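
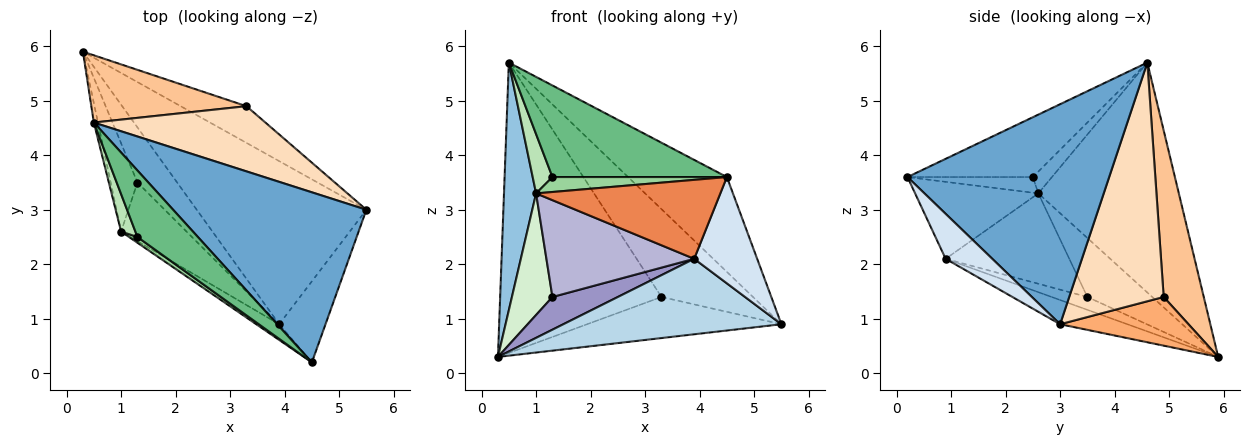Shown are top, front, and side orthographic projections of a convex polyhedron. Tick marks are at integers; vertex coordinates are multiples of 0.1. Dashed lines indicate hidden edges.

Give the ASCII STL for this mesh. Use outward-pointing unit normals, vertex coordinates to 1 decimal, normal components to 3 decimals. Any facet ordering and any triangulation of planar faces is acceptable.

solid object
 facet normal 0.705 0.345 0.619
  outer loop
   vertex 0.5 4.6 5.7
   vertex 4.5 0.2 3.6
   vertex 5.5 3.0 0.9
  endloop
 endfacet
 facet normal -0.975 -0.223 -0.018
  outer loop
   vertex 1.0 2.6 3.3
   vertex 0.5 4.6 5.7
   vertex 0.3 5.9 0.3
  endloop
 endfacet
 facet normal -0.128 -0.416 -0.900
  outer loop
   vertex 3.9 0.9 2.1
   vertex 0.3 5.9 0.3
   vertex 5.5 3.0 0.9
  endloop
 endfacet
 facet normal 0.507 -0.685 -0.523
  outer loop
   vertex 3.9 0.9 2.1
   vertex 5.5 3.0 0.9
   vertex 4.5 0.2 3.6
  endloop
 endfacet
 facet normal -0.548 -0.820 -0.163
  outer loop
   vertex 3.9 0.9 2.1
   vertex 4.5 0.2 3.6
   vertex 1.0 2.6 3.3
  endloop
 endfacet
 facet normal 0.442 0.669 -0.597
  outer loop
   vertex 3.3 4.9 1.4
   vertex 5.5 3.0 0.9
   vertex 0.3 5.9 0.3
  endloop
 endfacet
 facet normal 0.235 0.947 0.219
  outer loop
   vertex 3.3 4.9 1.4
   vertex 0.3 5.9 0.3
   vertex 0.5 4.6 5.7
  endloop
 endfacet
 facet normal 0.638 0.618 0.459
  outer loop
   vertex 3.3 4.9 1.4
   vertex 0.5 4.6 5.7
   vertex 5.5 3.0 0.9
  endloop
 endfacet
 facet normal -0.503 -0.699 0.508
  outer loop
   vertex 1.3 2.5 3.6
   vertex 4.5 0.2 3.6
   vertex 0.5 4.6 5.7
  endloop
 endfacet
 facet normal -0.557 -0.775 0.299
  outer loop
   vertex 1.3 2.5 3.6
   vertex 1.0 2.6 3.3
   vertex 4.5 0.2 3.6
  endloop
 endfacet
 facet normal -0.632 -0.655 0.414
  outer loop
   vertex 1.3 2.5 3.6
   vertex 0.5 4.6 5.7
   vertex 1.0 2.6 3.3
  endloop
 endfacet
 facet normal -0.792 -0.494 -0.359
  outer loop
   vertex 1.3 3.5 1.4
   vertex 1.0 2.6 3.3
   vertex 0.3 5.9 0.3
  endloop
 endfacet
 facet normal -0.269 -0.492 -0.828
  outer loop
   vertex 1.3 3.5 1.4
   vertex 0.3 5.9 0.3
   vertex 3.9 0.9 2.1
  endloop
 endfacet
 facet normal -0.582 -0.695 -0.421
  outer loop
   vertex 1.3 3.5 1.4
   vertex 3.9 0.9 2.1
   vertex 1.0 2.6 3.3
  endloop
 endfacet
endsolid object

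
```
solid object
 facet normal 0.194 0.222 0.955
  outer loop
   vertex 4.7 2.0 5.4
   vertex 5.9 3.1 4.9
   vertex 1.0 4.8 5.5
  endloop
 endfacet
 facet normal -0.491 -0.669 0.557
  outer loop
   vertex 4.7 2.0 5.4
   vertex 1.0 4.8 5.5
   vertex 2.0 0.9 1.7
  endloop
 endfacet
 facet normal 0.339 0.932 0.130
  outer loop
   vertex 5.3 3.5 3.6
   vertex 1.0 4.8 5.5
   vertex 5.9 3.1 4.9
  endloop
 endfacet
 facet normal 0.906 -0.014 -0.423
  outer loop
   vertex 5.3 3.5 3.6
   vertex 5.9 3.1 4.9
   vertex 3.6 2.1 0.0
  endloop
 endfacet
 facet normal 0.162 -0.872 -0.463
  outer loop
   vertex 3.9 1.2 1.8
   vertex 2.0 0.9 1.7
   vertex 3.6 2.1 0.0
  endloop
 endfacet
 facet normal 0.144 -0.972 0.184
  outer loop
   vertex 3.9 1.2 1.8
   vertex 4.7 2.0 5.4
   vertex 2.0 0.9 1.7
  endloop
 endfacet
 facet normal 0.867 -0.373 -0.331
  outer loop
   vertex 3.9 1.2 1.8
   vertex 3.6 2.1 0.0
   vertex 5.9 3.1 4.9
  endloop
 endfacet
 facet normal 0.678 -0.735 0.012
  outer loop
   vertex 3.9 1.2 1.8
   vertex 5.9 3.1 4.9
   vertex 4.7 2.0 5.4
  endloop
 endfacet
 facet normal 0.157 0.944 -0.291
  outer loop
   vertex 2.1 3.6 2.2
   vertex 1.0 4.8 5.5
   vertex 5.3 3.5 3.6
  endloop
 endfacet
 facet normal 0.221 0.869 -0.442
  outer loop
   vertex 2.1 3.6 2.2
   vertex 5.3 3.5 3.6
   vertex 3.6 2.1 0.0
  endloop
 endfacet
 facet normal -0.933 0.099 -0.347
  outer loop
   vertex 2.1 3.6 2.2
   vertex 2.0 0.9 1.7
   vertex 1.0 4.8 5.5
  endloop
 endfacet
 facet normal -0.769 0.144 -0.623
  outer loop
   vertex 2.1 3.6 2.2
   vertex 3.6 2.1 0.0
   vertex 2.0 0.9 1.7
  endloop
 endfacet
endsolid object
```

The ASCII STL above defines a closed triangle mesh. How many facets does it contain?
12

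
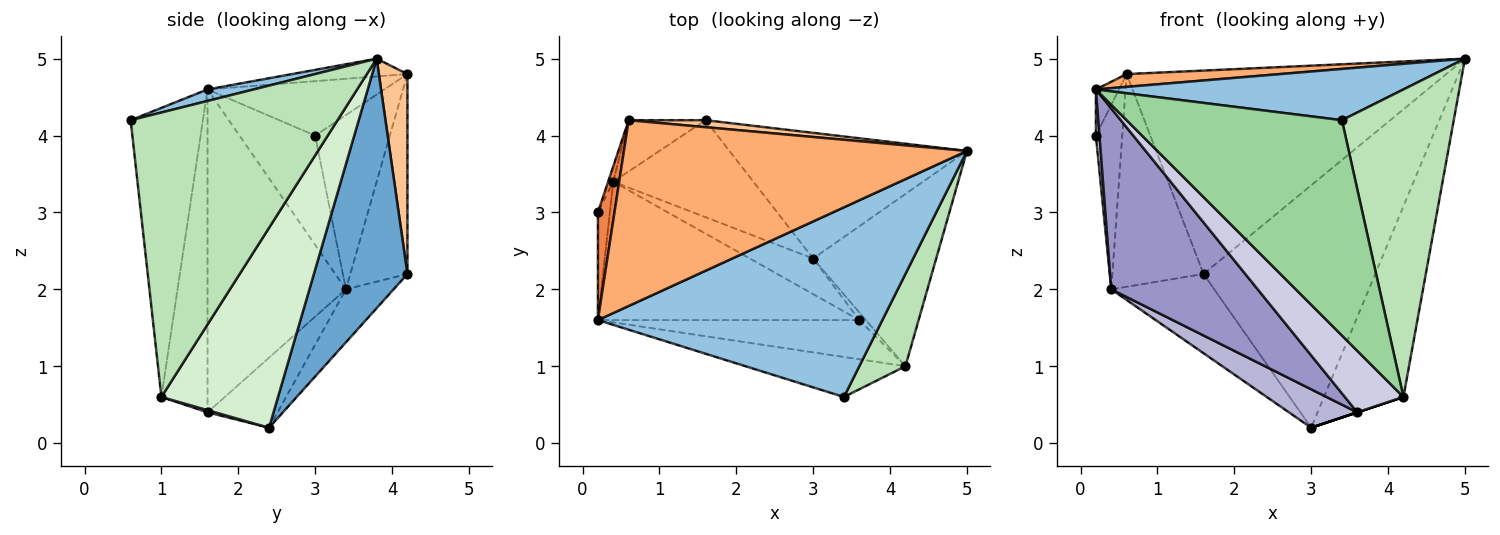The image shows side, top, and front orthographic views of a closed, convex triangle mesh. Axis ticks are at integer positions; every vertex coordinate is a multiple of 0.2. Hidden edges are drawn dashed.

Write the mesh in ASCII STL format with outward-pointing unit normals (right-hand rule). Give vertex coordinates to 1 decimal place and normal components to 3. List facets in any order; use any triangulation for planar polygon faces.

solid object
 facet normal 0.435 0.799 -0.414
  outer loop
   vertex 1.6 4.2 2.2
   vertex 5.0 3.8 5.0
   vertex 3.0 2.4 0.2
  endloop
 endfacet
 facet normal 0.039 -0.261 0.965
  outer loop
   vertex 0.2 1.6 4.6
   vertex 3.4 0.6 4.2
   vertex 5.0 3.8 5.0
  endloop
 endfacet
 facet normal -0.281 0.607 -0.743
  outer loop
   vertex 0.4 3.4 2.0
   vertex 1.6 4.2 2.2
   vertex 3.0 2.4 0.2
  endloop
 endfacet
 facet normal -0.993 -0.047 -0.109
  outer loop
   vertex 0.4 3.4 2.0
   vertex 0.2 1.6 4.6
   vertex 0.2 3.0 4.0
  endloop
 endfacet
 facet normal -0.949 0.124 0.289
  outer loop
   vertex 0.6 4.2 4.8
   vertex 0.2 3.0 4.0
   vertex 0.2 1.6 4.6
  endloop
 endfacet
 facet normal -0.052 -0.069 0.996
  outer loop
   vertex 0.6 4.2 4.8
   vertex 0.2 1.6 4.6
   vertex 5.0 3.8 5.0
  endloop
 endfacet
 facet normal 0.089 0.995 0.034
  outer loop
   vertex 0.6 4.2 4.8
   vertex 5.0 3.8 5.0
   vertex 1.6 4.2 2.2
  endloop
 endfacet
 facet normal -0.943 0.333 -0.028
  outer loop
   vertex 0.6 4.2 4.8
   vertex 0.4 3.4 2.0
   vertex 0.2 3.0 4.0
  endloop
 endfacet
 facet normal -0.520 0.830 -0.200
  outer loop
   vertex 0.6 4.2 4.8
   vertex 1.6 4.2 2.2
   vertex 0.4 3.4 2.0
  endloop
 endfacet
 facet normal -0.313 -0.934 -0.173
  outer loop
   vertex 4.2 1.0 0.6
   vertex 3.4 0.6 4.2
   vertex 0.2 1.6 4.6
  endloop
 endfacet
 facet normal 0.871 -0.471 0.141
  outer loop
   vertex 4.2 1.0 0.6
   vertex 5.0 3.8 5.0
   vertex 3.4 0.6 4.2
  endloop
 endfacet
 facet normal 0.737 0.502 -0.453
  outer loop
   vertex 4.2 1.0 0.6
   vertex 3.0 2.4 0.2
   vertex 5.0 3.8 5.0
  endloop
 endfacet
 facet normal -0.600 -0.635 -0.486
  outer loop
   vertex 3.6 1.6 0.4
   vertex 0.2 1.6 4.6
   vertex 0.4 3.4 2.0
  endloop
 endfacet
 facet normal -0.601 -0.587 -0.543
  outer loop
   vertex 3.6 1.6 0.4
   vertex 0.4 3.4 2.0
   vertex 3.0 2.4 0.2
  endloop
 endfacet
 facet normal -0.553 -0.702 -0.448
  outer loop
   vertex 3.6 1.6 0.4
   vertex 4.2 1.0 0.6
   vertex 0.2 1.6 4.6
  endloop
 endfacet
 facet normal 0.316 0.000 -0.949
  outer loop
   vertex 3.6 1.6 0.4
   vertex 3.0 2.4 0.2
   vertex 4.2 1.0 0.6
  endloop
 endfacet
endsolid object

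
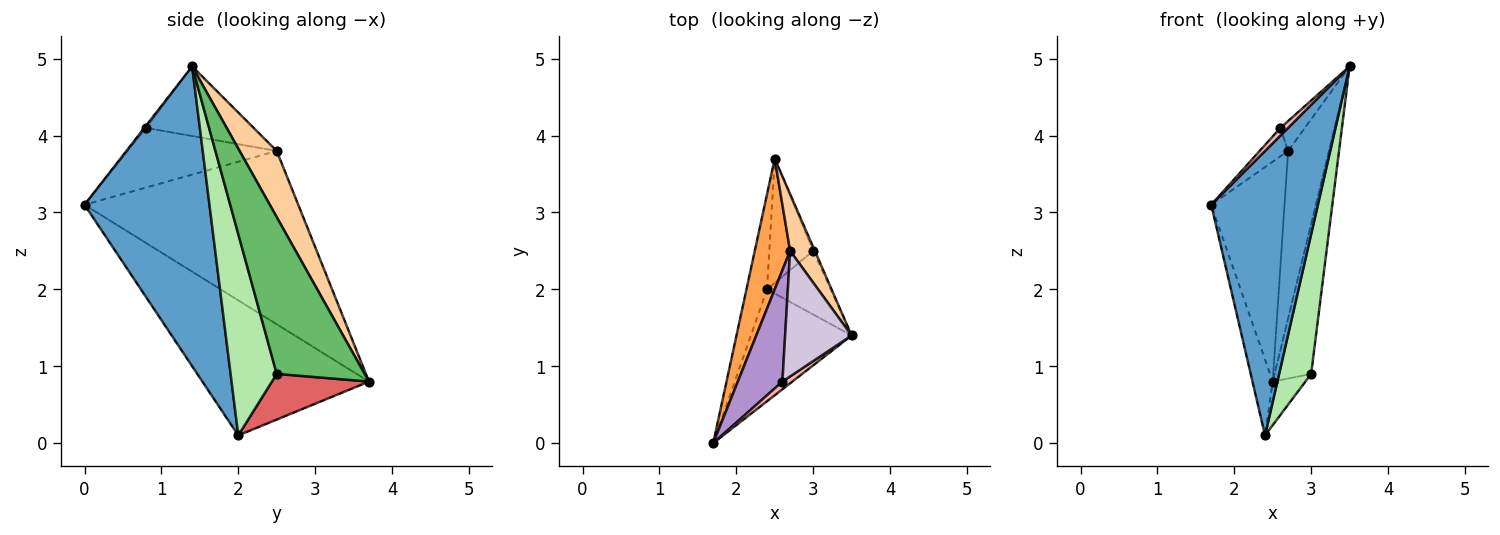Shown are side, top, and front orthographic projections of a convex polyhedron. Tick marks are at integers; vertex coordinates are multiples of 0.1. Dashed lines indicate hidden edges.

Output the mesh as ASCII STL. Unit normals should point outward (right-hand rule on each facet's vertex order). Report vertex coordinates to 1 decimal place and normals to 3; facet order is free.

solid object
 facet normal 0.737 -0.629 -0.248
  outer loop
   vertex 2.4 2.0 0.1
   vertex 3.5 1.4 4.9
   vertex 1.7 0.0 3.1
  endloop
 endfacet
 facet normal -0.982 0.119 -0.149
  outer loop
   vertex 2.4 2.0 0.1
   vertex 1.7 0.0 3.1
   vertex 2.5 3.7 0.8
  endloop
 endfacet
 facet normal -0.929 0.319 0.189
  outer loop
   vertex 2.7 2.5 3.8
   vertex 2.5 3.7 0.8
   vertex 1.7 0.0 3.1
  endloop
 endfacet
 facet normal 0.652 0.718 0.244
  outer loop
   vertex 2.7 2.5 3.8
   vertex 3.5 1.4 4.9
   vertex 2.5 3.7 0.8
  endloop
 endfacet
 facet normal 0.923 0.384 -0.010
  outer loop
   vertex 3.0 2.5 0.9
   vertex 2.5 3.7 0.8
   vertex 3.5 1.4 4.9
  endloop
 endfacet
 facet normal 0.795 -0.552 -0.251
  outer loop
   vertex 3.0 2.5 0.9
   vertex 3.5 1.4 4.9
   vertex 2.4 2.0 0.1
  endloop
 endfacet
 facet normal 0.701 0.236 -0.673
  outer loop
   vertex 3.0 2.5 0.9
   vertex 2.4 2.0 0.1
   vertex 2.5 3.7 0.8
  endloop
 endfacet
 facet normal -0.155 -0.699 0.699
  outer loop
   vertex 2.6 0.8 4.1
   vertex 1.7 0.0 3.1
   vertex 3.5 1.4 4.9
  endloop
 endfacet
 facet normal -0.792 0.151 0.592
  outer loop
   vertex 2.6 0.8 4.1
   vertex 2.7 2.5 3.8
   vertex 1.7 0.0 3.1
  endloop
 endfacet
 facet normal -0.714 0.162 0.681
  outer loop
   vertex 2.6 0.8 4.1
   vertex 3.5 1.4 4.9
   vertex 2.7 2.5 3.8
  endloop
 endfacet
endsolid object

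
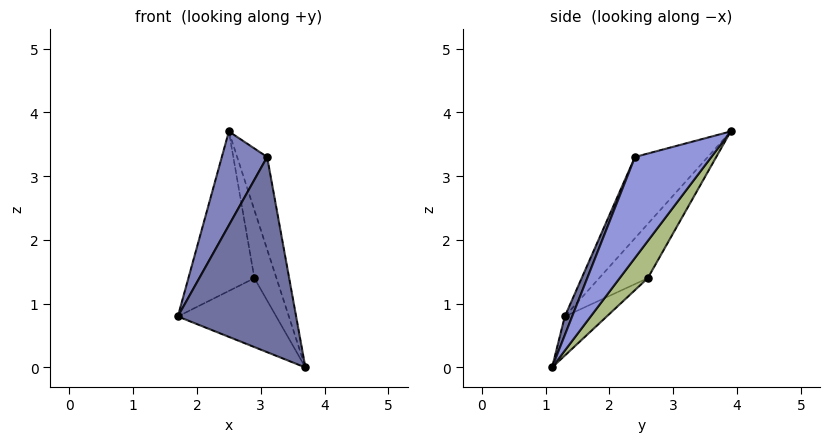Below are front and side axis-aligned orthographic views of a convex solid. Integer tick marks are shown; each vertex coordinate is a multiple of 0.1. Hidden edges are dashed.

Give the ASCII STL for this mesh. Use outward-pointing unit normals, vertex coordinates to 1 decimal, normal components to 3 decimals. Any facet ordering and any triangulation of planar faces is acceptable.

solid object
 facet normal 0.057 -0.925 0.375
  outer loop
   vertex 3.1 2.4 3.3
   vertex 1.7 1.3 0.8
   vertex 3.7 1.1 0.0
  endloop
 endfacet
 facet normal -0.693 -0.431 0.578
  outer loop
   vertex 3.1 2.4 3.3
   vertex 2.5 3.9 3.7
   vertex 1.7 1.3 0.8
  endloop
 endfacet
 facet normal 0.930 0.365 0.025
  outer loop
   vertex 3.1 2.4 3.3
   vertex 3.7 1.1 0.0
   vertex 2.5 3.9 3.7
  endloop
 endfacet
 facet normal -0.250 0.586 -0.771
  outer loop
   vertex 2.9 2.6 1.4
   vertex 3.7 1.1 0.0
   vertex 1.7 1.3 0.8
  endloop
 endfacet
 facet normal -0.518 0.703 -0.487
  outer loop
   vertex 2.9 2.6 1.4
   vertex 1.7 1.3 0.8
   vertex 2.5 3.9 3.7
  endloop
 endfacet
 facet normal 0.769 0.604 -0.208
  outer loop
   vertex 2.9 2.6 1.4
   vertex 2.5 3.9 3.7
   vertex 3.7 1.1 0.0
  endloop
 endfacet
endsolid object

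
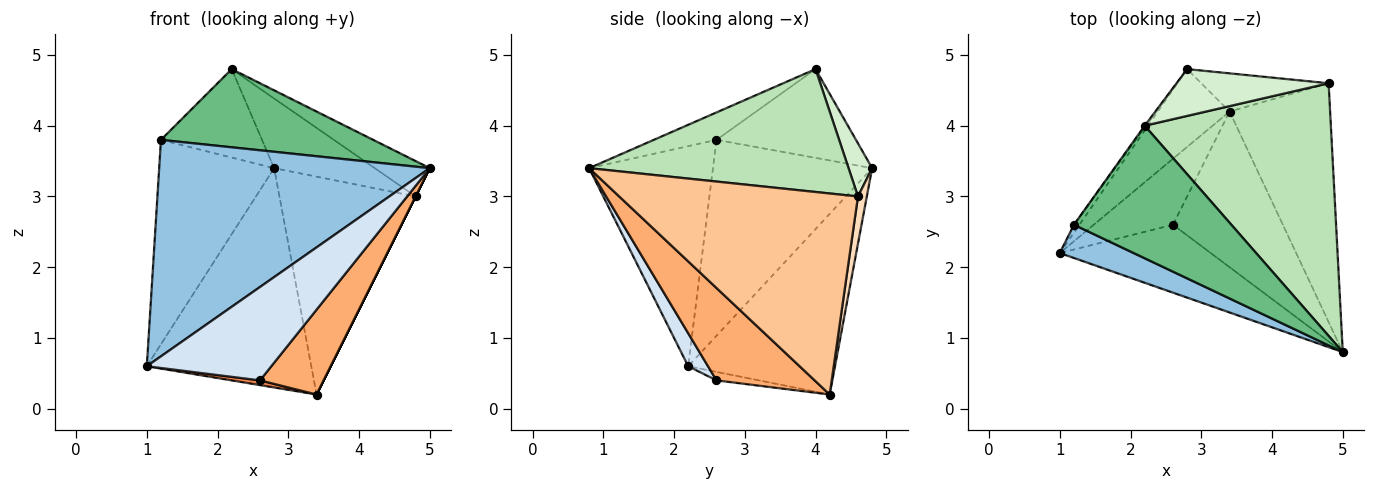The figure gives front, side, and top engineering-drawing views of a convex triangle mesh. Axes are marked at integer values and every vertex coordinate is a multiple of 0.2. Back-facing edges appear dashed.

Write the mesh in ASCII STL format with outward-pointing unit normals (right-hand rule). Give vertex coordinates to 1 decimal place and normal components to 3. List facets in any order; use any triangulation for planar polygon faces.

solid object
 facet normal -0.644 0.721 -0.256
  outer loop
   vertex 3.4 4.2 0.2
   vertex 1.0 2.2 0.6
   vertex 2.8 4.8 3.4
  endloop
 endfacet
 facet normal -0.412 -0.901 0.138
  outer loop
   vertex 1.2 2.6 3.8
   vertex 1.0 2.2 0.6
   vertex 5.0 0.8 3.4
  endloop
 endfacet
 facet normal -0.810 0.585 -0.023
  outer loop
   vertex 1.2 2.6 3.8
   vertex 2.8 4.8 3.4
   vertex 1.0 2.2 0.6
  endloop
 endfacet
 facet normal 0.128 -0.802 -0.583
  outer loop
   vertex 2.6 2.6 0.4
   vertex 5.0 0.8 3.4
   vertex 1.0 2.2 0.6
  endloop
 endfacet
 facet normal -0.106 -0.071 -0.992
  outer loop
   vertex 2.6 2.6 0.4
   vertex 1.0 2.2 0.6
   vertex 3.4 4.2 0.2
  endloop
 endfacet
 facet normal 0.594 -0.385 -0.706
  outer loop
   vertex 2.6 2.6 0.4
   vertex 3.4 4.2 0.2
   vertex 5.0 0.8 3.4
  endloop
 endfacet
 facet normal 0.894 0.000 -0.447
  outer loop
   vertex 4.8 4.6 3.0
   vertex 5.0 0.8 3.4
   vertex 3.4 4.2 0.2
  endloop
 endfacet
 facet normal 0.064 0.983 -0.172
  outer loop
   vertex 4.8 4.6 3.0
   vertex 3.4 4.2 0.2
   vertex 2.8 4.8 3.4
  endloop
 endfacet
 facet normal -0.148 -0.502 0.852
  outer loop
   vertex 2.2 4.0 4.8
   vertex 1.2 2.6 3.8
   vertex 5.0 0.8 3.4
  endloop
 endfacet
 facet normal -0.810 0.587 -0.012
  outer loop
   vertex 2.2 4.0 4.8
   vertex 2.8 4.8 3.4
   vertex 1.2 2.6 3.8
  endloop
 endfacet
 facet normal 0.547 0.116 0.829
  outer loop
   vertex 2.2 4.0 4.8
   vertex 5.0 0.8 3.4
   vertex 4.8 4.6 3.0
  endloop
 endfacet
 facet normal 0.191 0.815 0.547
  outer loop
   vertex 2.2 4.0 4.8
   vertex 4.8 4.6 3.0
   vertex 2.8 4.8 3.4
  endloop
 endfacet
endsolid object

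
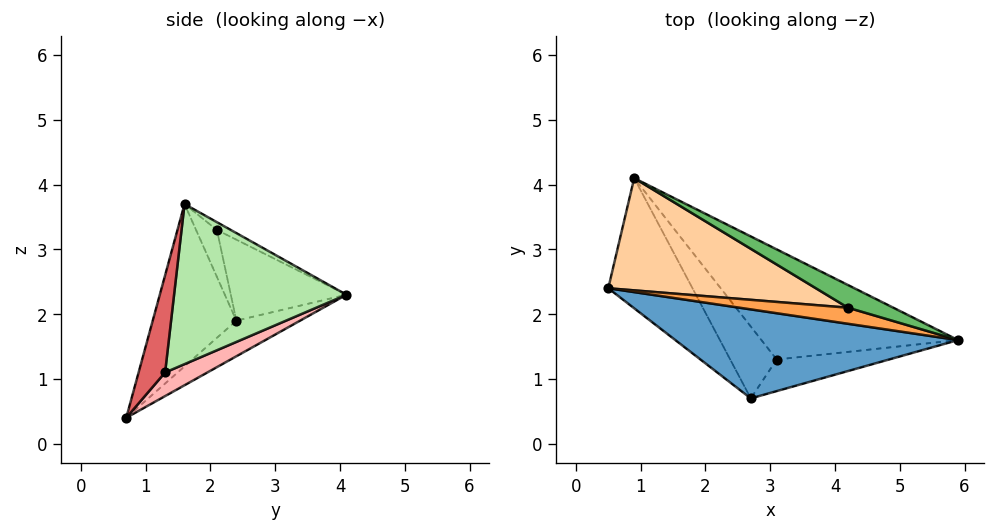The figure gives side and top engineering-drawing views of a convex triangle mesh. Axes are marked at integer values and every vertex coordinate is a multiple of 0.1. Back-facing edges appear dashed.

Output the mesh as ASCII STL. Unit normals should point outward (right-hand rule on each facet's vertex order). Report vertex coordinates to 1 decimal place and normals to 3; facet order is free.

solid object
 facet normal -0.288 -0.816 0.502
  outer loop
   vertex 2.7 0.7 0.4
   vertex 5.9 1.6 3.7
   vertex 0.5 2.4 1.9
  endloop
 endfacet
 facet normal -0.372 0.295 -0.880
  outer loop
   vertex 2.7 0.7 0.4
   vertex 0.5 2.4 1.9
   vertex 0.9 4.1 2.3
  endloop
 endfacet
 facet normal -0.338 -0.525 0.781
  outer loop
   vertex 4.2 2.1 3.3
   vertex 0.5 2.4 1.9
   vertex 5.9 1.6 3.7
  endloop
 endfacet
 facet normal -0.360 -0.133 0.923
  outer loop
   vertex 4.2 2.1 3.3
   vertex 0.9 4.1 2.3
   vertex 0.5 2.4 1.9
  endloop
 endfacet
 facet normal -0.165 0.209 0.964
  outer loop
   vertex 4.2 2.1 3.3
   vertex 5.9 1.6 3.7
   vertex 0.9 4.1 2.3
  endloop
 endfacet
 facet normal 0.486 0.638 -0.597
  outer loop
   vertex 3.1 1.3 1.1
   vertex 0.9 4.1 2.3
   vertex 5.9 1.6 3.7
  endloop
 endfacet
 facet normal 0.598 0.407 -0.691
  outer loop
   vertex 3.1 1.3 1.1
   vertex 5.9 1.6 3.7
   vertex 2.7 0.7 0.4
  endloop
 endfacet
 facet normal 0.365 0.594 -0.717
  outer loop
   vertex 3.1 1.3 1.1
   vertex 2.7 0.7 0.4
   vertex 0.9 4.1 2.3
  endloop
 endfacet
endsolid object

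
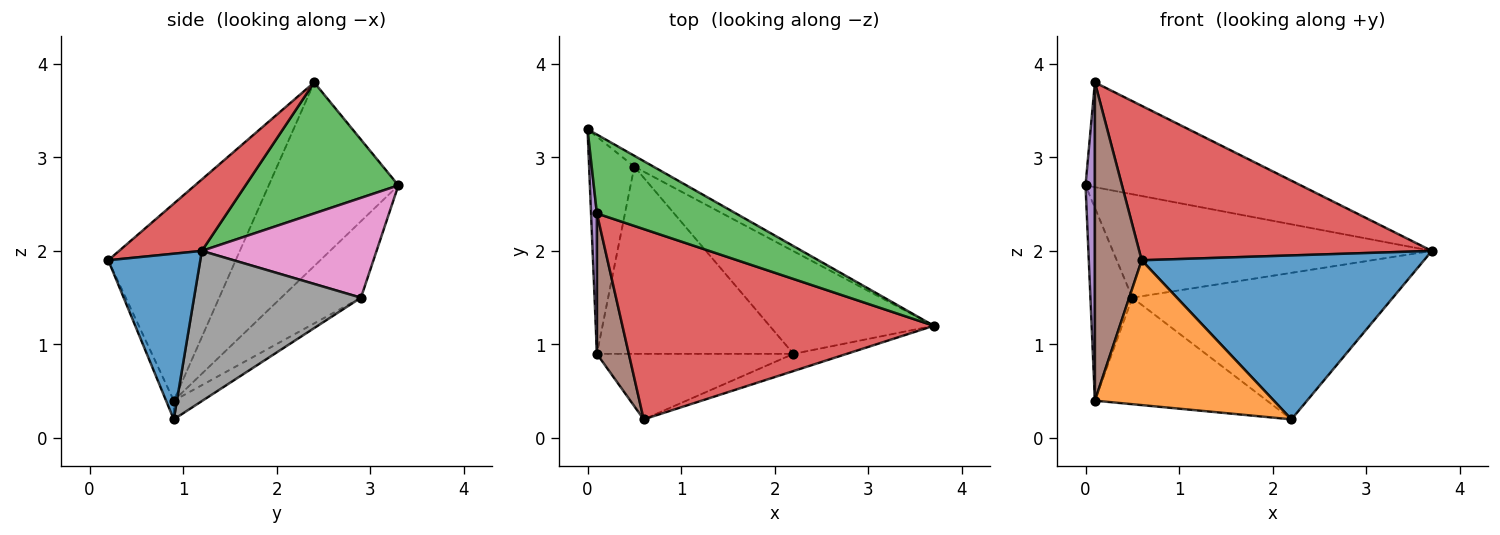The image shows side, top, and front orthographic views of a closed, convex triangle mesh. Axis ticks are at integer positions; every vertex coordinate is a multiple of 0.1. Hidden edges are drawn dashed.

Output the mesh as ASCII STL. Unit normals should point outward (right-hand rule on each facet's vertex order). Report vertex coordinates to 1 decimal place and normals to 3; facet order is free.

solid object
 facet normal 0.308 -0.946 -0.099
  outer loop
   vertex 2.2 0.9 0.2
   vertex 3.7 1.2 2.0
   vertex 0.6 0.2 1.9
  endloop
 endfacet
 facet normal -0.039 -0.910 -0.412
  outer loop
   vertex 0.1 0.9 0.4
   vertex 2.2 0.9 0.2
   vertex 0.6 0.2 1.9
  endloop
 endfacet
 facet normal 0.493 0.695 0.524
  outer loop
   vertex 0.1 2.4 3.8
   vertex 3.7 1.2 2.0
   vertex 0.0 3.3 2.7
  endloop
 endfacet
 facet normal 0.175 -0.620 0.764
  outer loop
   vertex 0.1 2.4 3.8
   vertex 0.6 0.2 1.9
   vertex 3.7 1.2 2.0
  endloop
 endfacet
 facet normal -0.997 -0.072 0.032
  outer loop
   vertex 0.1 2.4 3.8
   vertex 0.0 3.3 2.7
   vertex 0.1 0.9 0.4
  endloop
 endfacet
 facet normal -0.928 -0.341 0.150
  outer loop
   vertex 0.1 2.4 3.8
   vertex 0.1 0.9 0.4
   vertex 0.6 0.2 1.9
  endloop
 endfacet
 facet normal 0.478 0.873 -0.092
  outer loop
   vertex 0.5 2.9 1.5
   vertex 0.0 3.3 2.7
   vertex 3.7 1.2 2.0
  endloop
 endfacet
 facet normal 0.465 0.725 -0.508
  outer loop
   vertex 0.5 2.9 1.5
   vertex 3.7 1.2 2.0
   vertex 2.2 0.9 0.2
  endloop
 endfacet
 facet normal -0.784 0.412 -0.464
  outer loop
   vertex 0.5 2.9 1.5
   vertex 0.1 0.9 0.4
   vertex 0.0 3.3 2.7
  endloop
 endfacet
 facet normal -0.082 0.493 -0.866
  outer loop
   vertex 0.5 2.9 1.5
   vertex 2.2 0.9 0.2
   vertex 0.1 0.9 0.4
  endloop
 endfacet
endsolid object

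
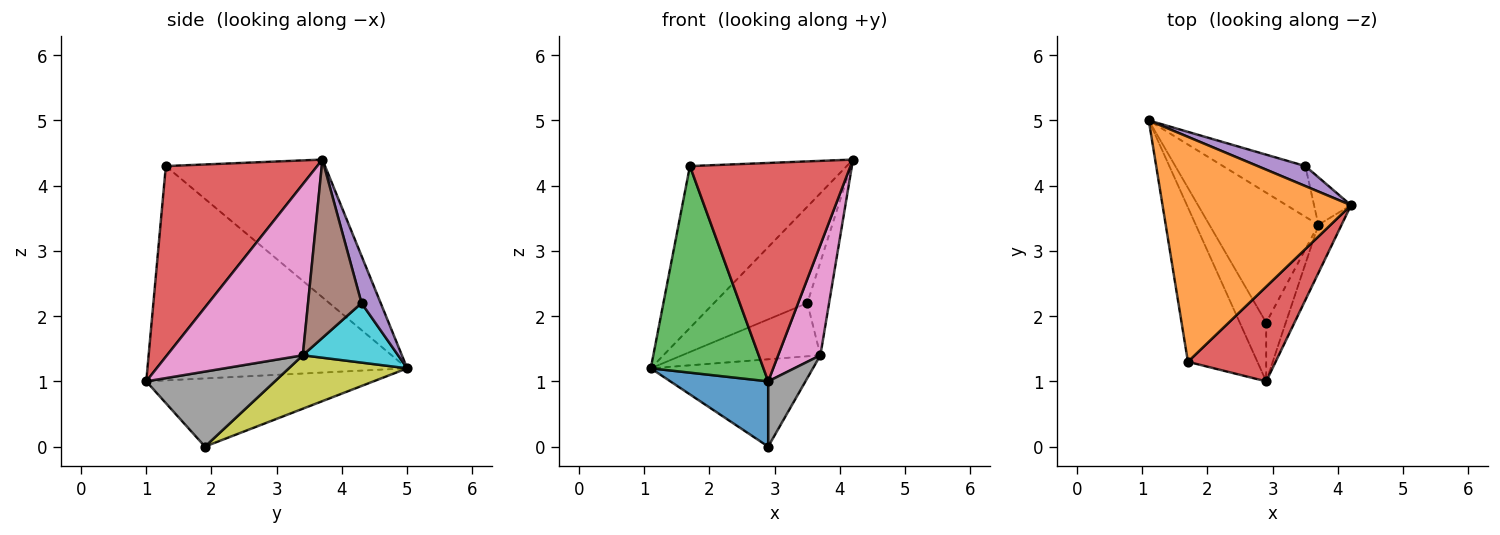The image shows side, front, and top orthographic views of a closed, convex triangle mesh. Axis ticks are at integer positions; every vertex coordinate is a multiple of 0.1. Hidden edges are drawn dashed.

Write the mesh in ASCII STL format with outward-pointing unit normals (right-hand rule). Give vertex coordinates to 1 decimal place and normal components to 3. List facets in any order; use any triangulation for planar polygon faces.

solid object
 facet normal -0.865 -0.373 -0.335
  outer loop
   vertex 2.9 1.9 0.0
   vertex 2.9 1.0 1.0
   vertex 1.1 5.0 1.2
  endloop
 endfacet
 facet normal -0.510 0.502 0.698
  outer loop
   vertex 1.7 1.3 4.3
   vertex 4.2 3.7 4.4
   vertex 1.1 5.0 1.2
  endloop
 endfacet
 facet normal -0.879 -0.381 -0.285
  outer loop
   vertex 1.7 1.3 4.3
   vertex 1.1 5.0 1.2
   vertex 2.9 1.0 1.0
  endloop
 endfacet
 facet normal 0.654 -0.694 0.301
  outer loop
   vertex 1.7 1.3 4.3
   vertex 2.9 1.0 1.0
   vertex 4.2 3.7 4.4
  endloop
 endfacet
 facet normal 0.197 0.960 0.199
  outer loop
   vertex 3.5 4.3 2.2
   vertex 1.1 5.0 1.2
   vertex 4.2 3.7 4.4
  endloop
 endfacet
 facet normal 0.910 0.370 -0.189
  outer loop
   vertex 3.7 3.4 1.4
   vertex 3.5 4.3 2.2
   vertex 4.2 3.7 4.4
  endloop
 endfacet
 facet normal 0.947 -0.294 -0.128
  outer loop
   vertex 3.7 3.4 1.4
   vertex 4.2 3.7 4.4
   vertex 2.9 1.0 1.0
  endloop
 endfacet
 facet normal 0.932 -0.270 -0.243
  outer loop
   vertex 3.7 3.4 1.4
   vertex 2.9 1.0 1.0
   vertex 2.9 1.9 0.0
  endloop
 endfacet
 facet normal 0.377 0.517 -0.769
  outer loop
   vertex 3.7 3.4 1.4
   vertex 2.9 1.9 0.0
   vertex 1.1 5.0 1.2
  endloop
 endfacet
 facet normal 0.446 0.648 -0.617
  outer loop
   vertex 3.7 3.4 1.4
   vertex 1.1 5.0 1.2
   vertex 3.5 4.3 2.2
  endloop
 endfacet
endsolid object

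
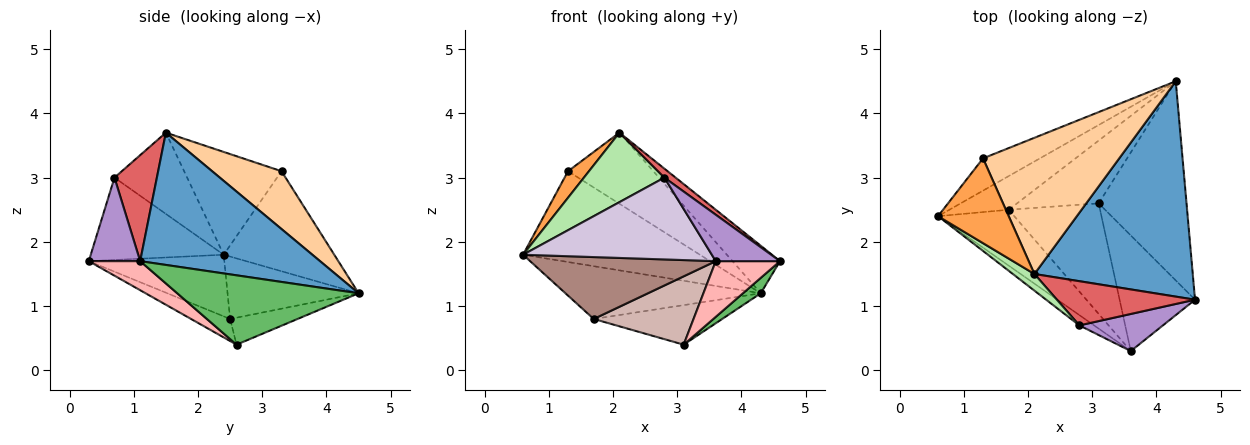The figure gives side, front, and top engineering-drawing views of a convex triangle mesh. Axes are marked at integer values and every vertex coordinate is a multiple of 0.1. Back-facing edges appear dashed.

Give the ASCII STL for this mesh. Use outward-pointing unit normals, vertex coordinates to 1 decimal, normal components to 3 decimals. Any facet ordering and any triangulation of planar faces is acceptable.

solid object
 facet normal 0.632 0.167 0.757
  outer loop
   vertex 2.1 1.5 3.7
   vertex 4.6 1.1 1.7
   vertex 4.3 4.5 1.2
  endloop
 endfacet
 facet normal -0.508 0.812 -0.289
  outer loop
   vertex 1.3 3.3 3.1
   vertex 4.3 4.5 1.2
   vertex 0.6 2.4 1.8
  endloop
 endfacet
 facet normal -0.811 -0.175 0.558
  outer loop
   vertex 1.3 3.3 3.1
   vertex 0.6 2.4 1.8
   vertex 2.1 1.5 3.7
  endloop
 endfacet
 facet normal 0.352 0.433 0.830
  outer loop
   vertex 1.3 3.3 3.1
   vertex 2.1 1.5 3.7
   vertex 4.3 4.5 1.2
  endloop
 endfacet
 facet normal 0.618 -0.061 -0.784
  outer loop
   vertex 3.1 2.6 0.4
   vertex 4.3 4.5 1.2
   vertex 4.6 1.1 1.7
  endloop
 endfacet
 facet normal -0.660 -0.731 0.175
  outer loop
   vertex 2.8 0.7 3.0
   vertex 2.1 1.5 3.7
   vertex 0.6 2.4 1.8
  endloop
 endfacet
 facet normal 0.601 -0.159 0.783
  outer loop
   vertex 2.8 0.7 3.0
   vertex 4.6 1.1 1.7
   vertex 2.1 1.5 3.7
  endloop
 endfacet
 facet normal 0.328 -0.410 -0.851
  outer loop
   vertex 3.6 0.3 1.7
   vertex 3.1 2.6 0.4
   vertex 4.6 1.1 1.7
  endloop
 endfacet
 facet normal 0.530 -0.662 0.530
  outer loop
   vertex 3.6 0.3 1.7
   vertex 4.6 1.1 1.7
   vertex 2.8 0.7 3.0
  endloop
 endfacet
 facet normal -0.573 -0.813 -0.102
  outer loop
   vertex 3.6 0.3 1.7
   vertex 2.8 0.7 3.0
   vertex 0.6 2.4 1.8
  endloop
 endfacet
 facet normal -0.476 -0.653 -0.589
  outer loop
   vertex 1.7 2.5 0.8
   vertex 3.6 0.3 1.7
   vertex 0.6 2.4 1.8
  endloop
 endfacet
 facet normal -0.201 -0.515 -0.833
  outer loop
   vertex 1.7 2.5 0.8
   vertex 3.1 2.6 0.4
   vertex 3.6 0.3 1.7
  endloop
 endfacet
 facet normal -0.492 0.734 -0.468
  outer loop
   vertex 1.7 2.5 0.8
   vertex 0.6 2.4 1.8
   vertex 4.3 4.5 1.2
  endloop
 endfacet
 facet normal -0.269 0.513 -0.815
  outer loop
   vertex 1.7 2.5 0.8
   vertex 4.3 4.5 1.2
   vertex 3.1 2.6 0.4
  endloop
 endfacet
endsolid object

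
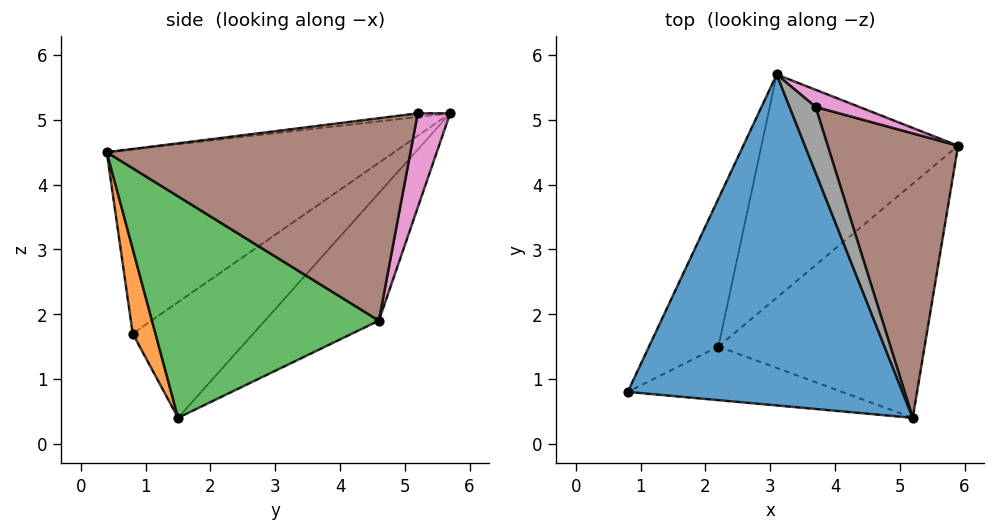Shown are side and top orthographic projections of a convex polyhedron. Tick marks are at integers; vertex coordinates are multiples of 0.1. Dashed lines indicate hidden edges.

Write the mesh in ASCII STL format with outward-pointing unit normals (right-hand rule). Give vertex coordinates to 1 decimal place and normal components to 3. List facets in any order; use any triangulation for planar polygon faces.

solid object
 facet normal -0.531 -0.300 0.792
  outer loop
   vertex 3.1 5.7 5.1
   vertex 0.8 0.8 1.7
   vertex 5.2 0.4 4.5
  endloop
 endfacet
 facet normal 0.138 -0.927 -0.350
  outer loop
   vertex 2.2 1.5 0.4
   vertex 5.2 0.4 4.5
   vertex 0.8 0.8 1.7
  endloop
 endfacet
 facet normal 0.643 -0.478 -0.599
  outer loop
   vertex 2.2 1.5 0.4
   vertex 5.9 4.6 1.9
   vertex 5.2 0.4 4.5
  endloop
 endfacet
 facet normal -0.683 0.605 -0.410
  outer loop
   vertex 2.2 1.5 0.4
   vertex 0.8 0.8 1.7
   vertex 3.1 5.7 5.1
  endloop
 endfacet
 facet normal -0.374 0.726 -0.577
  outer loop
   vertex 2.2 1.5 0.4
   vertex 3.1 5.7 5.1
   vertex 5.9 4.6 1.9
  endloop
 endfacet
 facet normal 0.825 0.191 0.531
  outer loop
   vertex 3.7 5.2 5.1
   vertex 5.2 0.4 4.5
   vertex 5.9 4.6 1.9
  endloop
 endfacet
 facet normal 0.614 0.737 0.284
  outer loop
   vertex 3.7 5.2 5.1
   vertex 5.9 4.6 1.9
   vertex 3.1 5.7 5.1
  endloop
 endfacet
 facet normal -0.138 -0.165 0.977
  outer loop
   vertex 3.7 5.2 5.1
   vertex 3.1 5.7 5.1
   vertex 5.2 0.4 4.5
  endloop
 endfacet
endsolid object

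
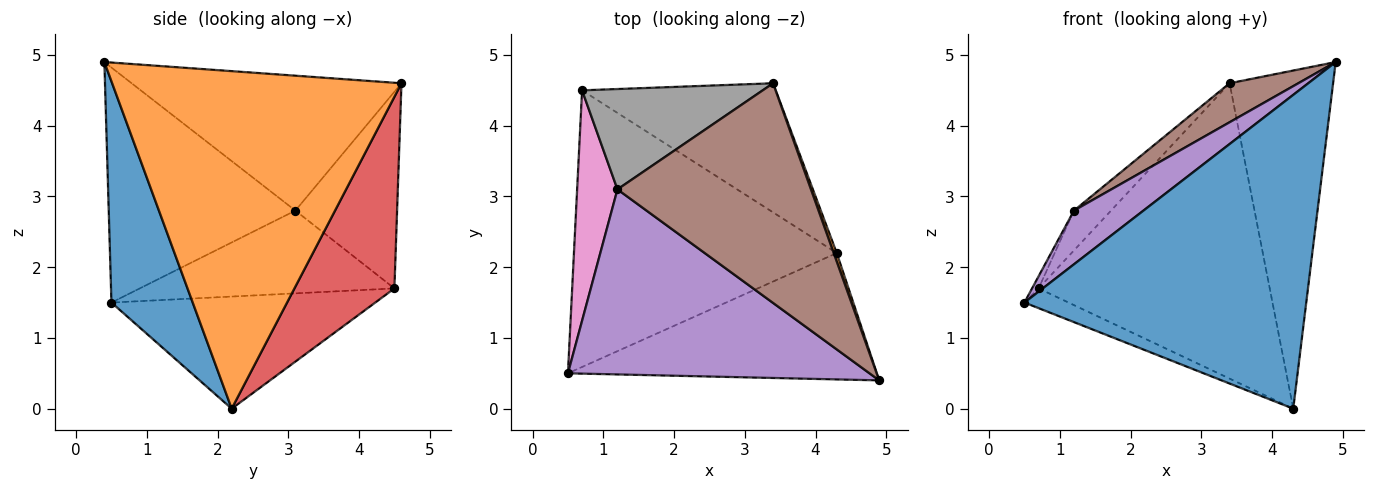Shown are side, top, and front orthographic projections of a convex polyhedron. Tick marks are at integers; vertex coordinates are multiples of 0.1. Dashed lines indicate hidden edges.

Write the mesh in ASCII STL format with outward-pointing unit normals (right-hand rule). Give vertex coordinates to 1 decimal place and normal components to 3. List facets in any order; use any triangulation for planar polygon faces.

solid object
 facet normal 0.258 -0.896 -0.361
  outer loop
   vertex 4.3 2.2 0.0
   vertex 4.9 0.4 4.9
   vertex 0.5 0.5 1.5
  endloop
 endfacet
 facet normal 0.942 0.337 0.008
  outer loop
   vertex 4.3 2.2 0.0
   vertex 3.4 4.6 4.6
   vertex 4.9 0.4 4.9
  endloop
 endfacet
 facet normal -0.392 0.065 -0.918
  outer loop
   vertex 0.7 4.5 1.7
   vertex 4.3 2.2 0.0
   vertex 0.5 0.5 1.5
  endloop
 endfacet
 facet normal 0.368 0.852 -0.372
  outer loop
   vertex 0.7 4.5 1.7
   vertex 3.4 4.6 4.6
   vertex 4.3 2.2 0.0
  endloop
 endfacet
 facet normal -0.599 -0.223 0.769
  outer loop
   vertex 1.2 3.1 2.8
   vertex 0.5 0.5 1.5
   vertex 4.9 0.4 4.9
  endloop
 endfacet
 facet normal -0.566 -0.144 0.812
  outer loop
   vertex 1.2 3.1 2.8
   vertex 4.9 0.4 4.9
   vertex 3.4 4.6 4.6
  endloop
 endfacet
 facet normal -0.899 0.023 0.438
  outer loop
   vertex 1.2 3.1 2.8
   vertex 0.7 4.5 1.7
   vertex 0.5 0.5 1.5
  endloop
 endfacet
 facet normal -0.711 0.259 0.653
  outer loop
   vertex 1.2 3.1 2.8
   vertex 3.4 4.6 4.6
   vertex 0.7 4.5 1.7
  endloop
 endfacet
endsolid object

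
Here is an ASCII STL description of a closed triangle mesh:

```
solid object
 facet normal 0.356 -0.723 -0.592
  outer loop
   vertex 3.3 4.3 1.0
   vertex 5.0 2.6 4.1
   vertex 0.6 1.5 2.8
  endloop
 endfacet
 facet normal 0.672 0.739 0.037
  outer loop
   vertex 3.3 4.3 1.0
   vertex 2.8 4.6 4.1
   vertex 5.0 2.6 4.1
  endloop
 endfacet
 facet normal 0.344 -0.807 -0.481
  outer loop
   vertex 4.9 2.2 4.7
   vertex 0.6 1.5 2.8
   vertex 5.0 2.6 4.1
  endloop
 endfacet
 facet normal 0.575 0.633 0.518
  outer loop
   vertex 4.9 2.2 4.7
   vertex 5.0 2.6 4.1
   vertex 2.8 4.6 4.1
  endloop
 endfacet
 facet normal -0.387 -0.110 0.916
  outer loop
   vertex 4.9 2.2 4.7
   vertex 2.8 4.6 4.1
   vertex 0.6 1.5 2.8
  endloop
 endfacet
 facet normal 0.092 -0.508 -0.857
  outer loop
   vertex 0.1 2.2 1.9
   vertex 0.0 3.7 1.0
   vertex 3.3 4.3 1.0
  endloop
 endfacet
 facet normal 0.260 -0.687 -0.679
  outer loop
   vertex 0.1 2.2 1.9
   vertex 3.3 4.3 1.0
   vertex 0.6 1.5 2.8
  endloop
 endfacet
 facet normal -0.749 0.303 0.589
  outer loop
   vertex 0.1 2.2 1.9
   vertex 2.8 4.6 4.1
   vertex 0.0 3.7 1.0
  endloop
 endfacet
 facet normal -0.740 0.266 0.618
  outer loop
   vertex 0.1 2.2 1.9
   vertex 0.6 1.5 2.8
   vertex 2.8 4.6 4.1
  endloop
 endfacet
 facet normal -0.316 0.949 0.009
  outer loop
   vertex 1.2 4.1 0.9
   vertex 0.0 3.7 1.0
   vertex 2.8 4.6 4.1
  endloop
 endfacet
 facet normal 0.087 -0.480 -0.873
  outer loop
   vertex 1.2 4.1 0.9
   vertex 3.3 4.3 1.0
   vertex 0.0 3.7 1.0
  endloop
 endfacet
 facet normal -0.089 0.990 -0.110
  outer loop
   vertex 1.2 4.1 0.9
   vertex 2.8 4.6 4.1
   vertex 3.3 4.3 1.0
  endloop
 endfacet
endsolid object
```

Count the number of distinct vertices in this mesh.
8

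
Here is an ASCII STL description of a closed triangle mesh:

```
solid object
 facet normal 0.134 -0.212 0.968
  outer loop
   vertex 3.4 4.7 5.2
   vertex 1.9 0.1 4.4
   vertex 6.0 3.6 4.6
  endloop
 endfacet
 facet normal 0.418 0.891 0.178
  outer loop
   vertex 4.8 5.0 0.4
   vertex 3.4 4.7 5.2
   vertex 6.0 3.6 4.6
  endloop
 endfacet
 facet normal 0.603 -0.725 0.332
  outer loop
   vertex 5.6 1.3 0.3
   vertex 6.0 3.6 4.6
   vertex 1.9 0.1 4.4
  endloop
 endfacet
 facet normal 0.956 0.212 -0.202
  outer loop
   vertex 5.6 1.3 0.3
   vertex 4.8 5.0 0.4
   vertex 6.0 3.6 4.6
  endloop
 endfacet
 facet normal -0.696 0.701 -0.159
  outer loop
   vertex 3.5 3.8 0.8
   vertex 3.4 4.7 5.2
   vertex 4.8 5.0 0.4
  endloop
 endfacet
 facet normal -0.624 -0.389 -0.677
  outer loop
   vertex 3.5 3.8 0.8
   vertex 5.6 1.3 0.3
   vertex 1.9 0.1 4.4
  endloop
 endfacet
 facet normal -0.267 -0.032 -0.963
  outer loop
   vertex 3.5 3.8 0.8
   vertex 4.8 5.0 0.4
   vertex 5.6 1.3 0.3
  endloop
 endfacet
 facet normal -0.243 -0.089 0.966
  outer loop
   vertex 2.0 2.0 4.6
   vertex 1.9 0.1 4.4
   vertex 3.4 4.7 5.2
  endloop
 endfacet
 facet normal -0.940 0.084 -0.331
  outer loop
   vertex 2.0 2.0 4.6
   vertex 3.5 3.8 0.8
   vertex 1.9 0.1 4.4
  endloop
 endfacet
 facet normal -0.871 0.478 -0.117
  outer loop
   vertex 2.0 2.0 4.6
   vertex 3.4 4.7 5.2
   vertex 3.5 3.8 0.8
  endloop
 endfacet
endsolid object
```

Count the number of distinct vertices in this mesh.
7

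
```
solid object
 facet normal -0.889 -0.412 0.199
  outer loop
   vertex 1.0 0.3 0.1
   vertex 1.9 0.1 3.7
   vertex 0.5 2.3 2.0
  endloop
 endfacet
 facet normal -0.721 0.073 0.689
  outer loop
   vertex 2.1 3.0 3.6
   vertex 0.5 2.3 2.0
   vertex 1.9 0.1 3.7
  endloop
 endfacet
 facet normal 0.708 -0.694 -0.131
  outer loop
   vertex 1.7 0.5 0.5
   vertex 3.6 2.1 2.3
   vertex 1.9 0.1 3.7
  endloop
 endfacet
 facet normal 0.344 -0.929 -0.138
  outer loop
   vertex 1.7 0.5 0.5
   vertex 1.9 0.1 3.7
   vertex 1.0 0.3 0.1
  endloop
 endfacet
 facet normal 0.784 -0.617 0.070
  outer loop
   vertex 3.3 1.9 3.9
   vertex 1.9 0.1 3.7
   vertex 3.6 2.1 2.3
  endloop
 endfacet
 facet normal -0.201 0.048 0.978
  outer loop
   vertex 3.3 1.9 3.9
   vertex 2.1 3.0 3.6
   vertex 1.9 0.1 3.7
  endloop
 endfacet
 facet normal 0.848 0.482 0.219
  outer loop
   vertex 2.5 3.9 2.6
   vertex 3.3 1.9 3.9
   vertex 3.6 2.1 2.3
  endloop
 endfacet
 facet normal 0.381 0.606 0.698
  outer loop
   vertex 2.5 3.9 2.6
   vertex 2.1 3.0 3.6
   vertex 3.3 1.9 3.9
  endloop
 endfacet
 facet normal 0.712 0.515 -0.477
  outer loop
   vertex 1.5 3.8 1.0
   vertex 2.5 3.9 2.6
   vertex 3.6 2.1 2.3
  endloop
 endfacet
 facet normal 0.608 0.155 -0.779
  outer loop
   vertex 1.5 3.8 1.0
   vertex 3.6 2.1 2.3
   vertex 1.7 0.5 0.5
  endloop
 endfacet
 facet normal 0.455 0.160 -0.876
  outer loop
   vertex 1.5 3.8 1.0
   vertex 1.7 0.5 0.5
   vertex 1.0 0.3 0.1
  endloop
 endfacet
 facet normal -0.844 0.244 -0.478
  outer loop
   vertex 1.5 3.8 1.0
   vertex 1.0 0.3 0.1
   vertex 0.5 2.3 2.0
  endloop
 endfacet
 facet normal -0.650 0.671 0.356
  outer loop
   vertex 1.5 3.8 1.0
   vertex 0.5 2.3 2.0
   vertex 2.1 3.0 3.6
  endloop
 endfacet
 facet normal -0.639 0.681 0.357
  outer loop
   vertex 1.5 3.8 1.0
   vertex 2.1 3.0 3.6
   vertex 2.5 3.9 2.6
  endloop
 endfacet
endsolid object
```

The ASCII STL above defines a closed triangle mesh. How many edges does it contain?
21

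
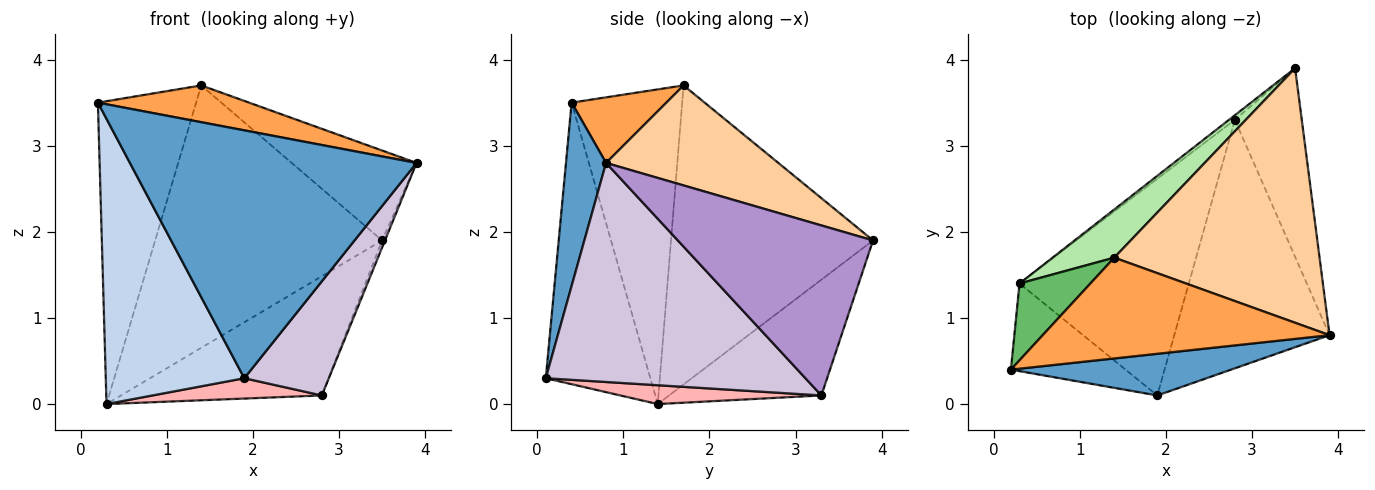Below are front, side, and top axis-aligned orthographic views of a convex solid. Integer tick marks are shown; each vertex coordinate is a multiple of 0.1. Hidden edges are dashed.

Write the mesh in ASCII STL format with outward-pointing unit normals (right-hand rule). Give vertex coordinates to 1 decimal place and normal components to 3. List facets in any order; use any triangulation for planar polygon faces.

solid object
 facet normal 0.137 -0.977 0.164
  outer loop
   vertex 1.9 0.1 0.3
   vertex 3.9 0.8 2.8
   vertex 0.2 0.4 3.5
  endloop
 endfacet
 facet normal -0.585 -0.775 -0.238
  outer loop
   vertex 1.9 0.1 0.3
   vertex 0.2 0.4 3.5
   vertex 0.3 1.4 0.0
  endloop
 endfacet
 facet normal 0.210 -0.335 0.918
  outer loop
   vertex 1.4 1.7 3.7
   vertex 0.2 0.4 3.5
   vertex 3.9 0.8 2.8
  endloop
 endfacet
 facet normal 0.417 0.303 0.857
  outer loop
   vertex 1.4 1.7 3.7
   vertex 3.9 0.8 2.8
   vertex 3.5 3.9 1.9
  endloop
 endfacet
 facet normal -0.737 0.655 0.166
  outer loop
   vertex 1.4 1.7 3.7
   vertex 0.3 1.4 0.0
   vertex 0.2 0.4 3.5
  endloop
 endfacet
 facet normal -0.659 0.740 0.136
  outer loop
   vertex 1.4 1.7 3.7
   vertex 3.5 3.9 1.9
   vertex 0.3 1.4 0.0
  endloop
 endfacet
 facet normal -0.604 0.796 -0.031
  outer loop
   vertex 2.8 3.3 0.1
   vertex 0.3 1.4 0.0
   vertex 3.5 3.9 1.9
  endloop
 endfacet
 facet normal 0.110 -0.093 -0.990
  outer loop
   vertex 2.8 3.3 0.1
   vertex 1.9 0.1 0.3
   vertex 0.3 1.4 0.0
  endloop
 endfacet
 facet normal 0.930 0.014 -0.366
  outer loop
   vertex 2.8 3.3 0.1
   vertex 3.5 3.9 1.9
   vertex 3.9 0.8 2.8
  endloop
 endfacet
 facet normal 0.788 -0.257 -0.559
  outer loop
   vertex 2.8 3.3 0.1
   vertex 3.9 0.8 2.8
   vertex 1.9 0.1 0.3
  endloop
 endfacet
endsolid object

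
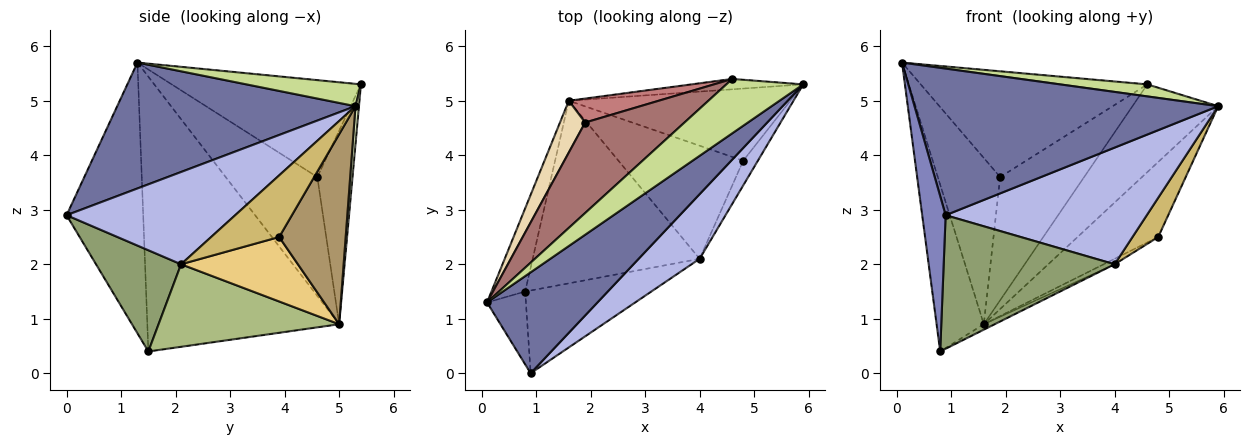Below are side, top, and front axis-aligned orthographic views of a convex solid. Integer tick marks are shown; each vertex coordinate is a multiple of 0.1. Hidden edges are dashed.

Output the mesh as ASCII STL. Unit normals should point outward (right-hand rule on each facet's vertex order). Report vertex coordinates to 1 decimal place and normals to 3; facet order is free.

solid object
 facet normal 0.543 -0.692 0.476
  outer loop
   vertex 0.9 0.0 2.9
   vertex 5.9 5.3 4.9
   vertex 0.1 1.3 5.7
  endloop
 endfacet
 facet normal -0.947 -0.290 -0.136
  outer loop
   vertex 0.8 1.5 0.4
   vertex 0.9 0.0 2.9
   vertex 0.1 1.3 5.7
  endloop
 endfacet
 facet normal -0.964 0.237 -0.118
  outer loop
   vertex 1.6 5.0 0.9
   vertex 0.8 1.5 0.4
   vertex 0.1 1.3 5.7
  endloop
 endfacet
 facet normal 0.591 -0.705 0.391
  outer loop
   vertex 4.0 2.1 2.0
   vertex 5.9 5.3 4.9
   vertex 0.9 0.0 2.9
  endloop
 endfacet
 facet normal 0.389 -0.783 -0.485
  outer loop
   vertex 4.0 2.1 2.0
   vertex 0.9 0.0 2.9
   vertex 0.8 1.5 0.4
  endloop
 endfacet
 facet normal 0.443 0.027 -0.896
  outer loop
   vertex 4.0 2.1 2.0
   vertex 0.8 1.5 0.4
   vertex 1.6 5.0 0.9
  endloop
 endfacet
 facet normal 0.273 -0.208 0.939
  outer loop
   vertex 4.6 5.4 5.3
   vertex 0.1 1.3 5.7
   vertex 5.9 5.3 4.9
  endloop
 endfacet
 facet normal 0.040 0.992 -0.118
  outer loop
   vertex 4.6 5.4 5.3
   vertex 5.9 5.3 4.9
   vertex 1.6 5.0 0.9
  endloop
 endfacet
 facet normal 0.511 0.620 -0.596
  outer loop
   vertex 4.8 3.9 2.5
   vertex 1.6 5.0 0.9
   vertex 5.9 5.3 4.9
  endloop
 endfacet
 facet normal 0.913 -0.346 -0.217
  outer loop
   vertex 4.8 3.9 2.5
   vertex 5.9 5.3 4.9
   vertex 4.0 2.1 2.0
  endloop
 endfacet
 facet normal 0.459 0.043 -0.888
  outer loop
   vertex 4.8 3.9 2.5
   vertex 4.0 2.1 2.0
   vertex 1.6 5.0 0.9
  endloop
 endfacet
 facet normal -0.814 0.554 0.173
  outer loop
   vertex 1.9 4.6 3.6
   vertex 1.6 5.0 0.9
   vertex 0.1 1.3 5.7
  endloop
 endfacet
 facet normal -0.536 0.642 0.549
  outer loop
   vertex 1.9 4.6 3.6
   vertex 0.1 1.3 5.7
   vertex 4.6 5.4 5.3
  endloop
 endfacet
 facet normal -0.380 0.908 0.177
  outer loop
   vertex 1.9 4.6 3.6
   vertex 4.6 5.4 5.3
   vertex 1.6 5.0 0.9
  endloop
 endfacet
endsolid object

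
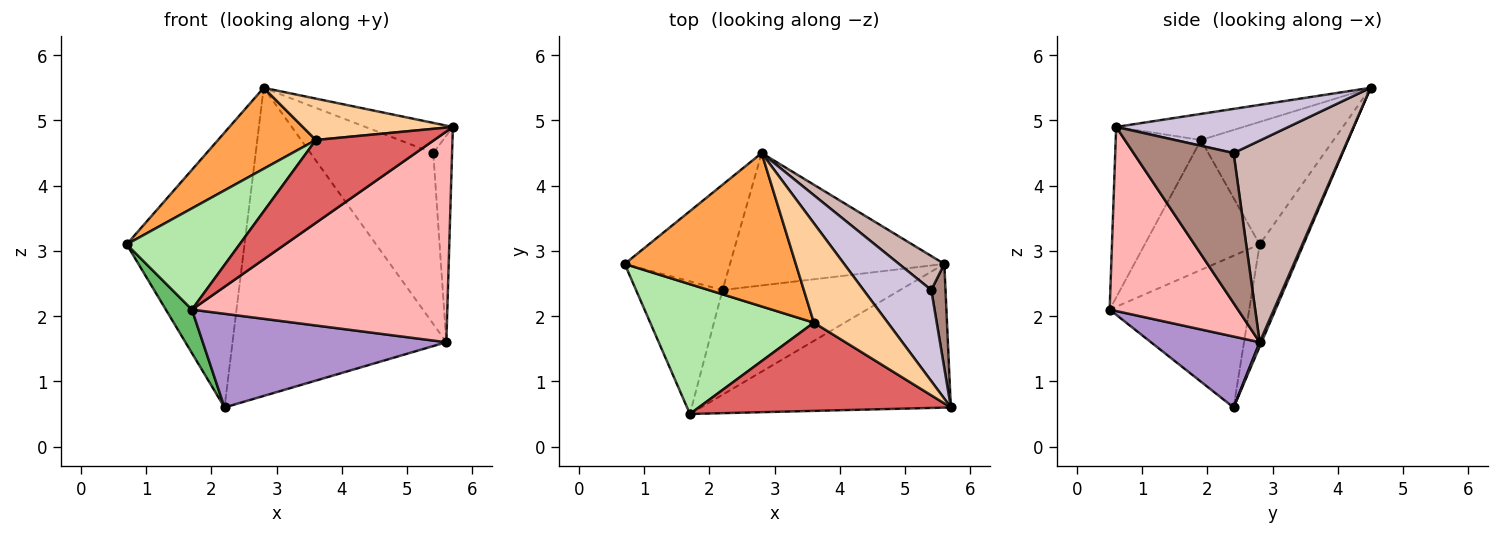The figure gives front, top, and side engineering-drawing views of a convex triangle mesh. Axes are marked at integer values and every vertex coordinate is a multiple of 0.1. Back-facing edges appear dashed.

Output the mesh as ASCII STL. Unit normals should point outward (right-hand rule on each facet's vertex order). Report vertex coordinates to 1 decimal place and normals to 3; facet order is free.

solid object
 facet normal -0.328 0.882 -0.338
  outer loop
   vertex 2.2 2.4 0.6
   vertex 0.7 2.8 3.1
   vertex 2.8 4.5 5.5
  endloop
 endfacet
 facet normal 0.008 0.919 -0.395
  outer loop
   vertex 5.6 2.8 1.6
   vertex 2.2 2.4 0.6
   vertex 2.8 4.5 5.5
  endloop
 endfacet
 facet normal -0.535 -0.394 0.747
  outer loop
   vertex 3.6 1.9 4.7
   vertex 2.8 4.5 5.5
   vertex 0.7 2.8 3.1
  endloop
 endfacet
 facet normal -0.310 -0.365 0.878
  outer loop
   vertex 3.6 1.9 4.7
   vertex 5.7 0.6 4.9
   vertex 2.8 4.5 5.5
  endloop
 endfacet
 facet normal -0.858 -0.160 -0.489
  outer loop
   vertex 1.7 0.5 2.1
   vertex 0.7 2.8 3.1
   vertex 2.2 2.4 0.6
  endloop
 endfacet
 facet normal -0.531 -0.521 0.668
  outer loop
   vertex 1.7 0.5 2.1
   vertex 3.6 1.9 4.7
   vertex 0.7 2.8 3.1
  endloop
 endfacet
 facet normal -0.442 -0.614 0.654
  outer loop
   vertex 1.7 0.5 2.1
   vertex 5.7 0.6 4.9
   vertex 3.6 1.9 4.7
  endloop
 endfacet
 facet normal 0.383 -0.763 -0.520
  outer loop
   vertex 1.7 0.5 2.1
   vertex 5.6 2.8 1.6
   vertex 5.7 0.6 4.9
  endloop
 endfacet
 facet normal 0.285 -0.639 -0.714
  outer loop
   vertex 1.7 0.5 2.1
   vertex 2.2 2.4 0.6
   vertex 5.6 2.8 1.6
  endloop
 endfacet
 facet normal 0.526 0.267 0.807
  outer loop
   vertex 5.4 2.4 4.5
   vertex 2.8 4.5 5.5
   vertex 5.7 0.6 4.9
  endloop
 endfacet
 facet normal 0.979 0.184 0.093
  outer loop
   vertex 5.4 2.4 4.5
   vertex 5.7 0.6 4.9
   vertex 5.6 2.8 1.6
  endloop
 endfacet
 facet normal 0.655 0.741 0.147
  outer loop
   vertex 5.4 2.4 4.5
   vertex 5.6 2.8 1.6
   vertex 2.8 4.5 5.5
  endloop
 endfacet
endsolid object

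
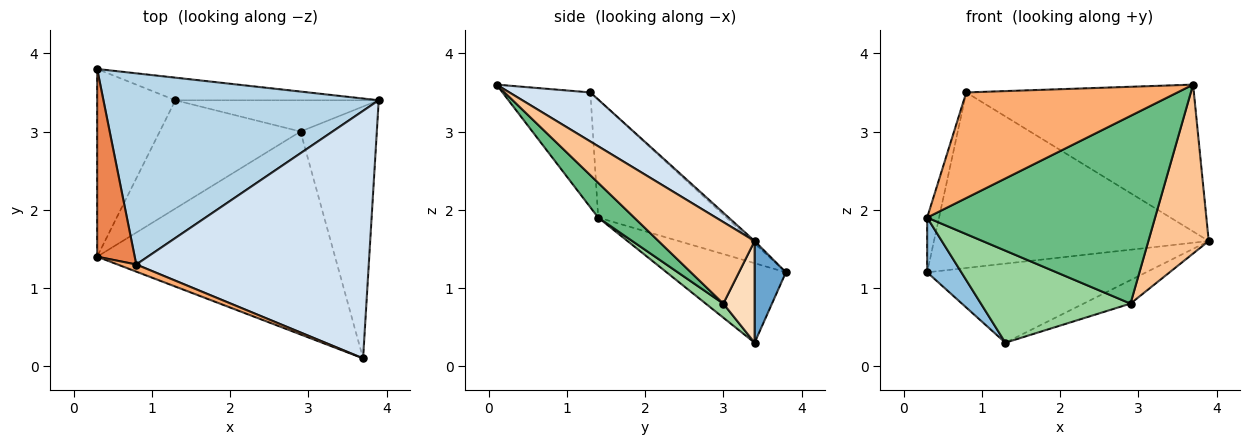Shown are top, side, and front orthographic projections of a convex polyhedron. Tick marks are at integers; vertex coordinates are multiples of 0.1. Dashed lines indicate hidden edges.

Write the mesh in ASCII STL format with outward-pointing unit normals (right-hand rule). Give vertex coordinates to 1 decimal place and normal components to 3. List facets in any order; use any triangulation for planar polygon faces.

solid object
 facet normal 0.136 0.953 -0.272
  outer loop
   vertex 1.3 3.4 0.3
   vertex 0.3 3.8 1.2
   vertex 3.9 3.4 1.6
  endloop
 endfacet
 facet normal -0.698 -0.200 -0.687
  outer loop
   vertex 0.3 1.4 1.9
   vertex 0.3 3.8 1.2
   vertex 1.3 3.4 0.3
  endloop
 endfacet
 facet normal -0.007 0.676 0.737
  outer loop
   vertex 0.8 1.3 3.5
   vertex 3.9 3.4 1.6
   vertex 0.3 3.8 1.2
  endloop
 endfacet
 facet normal 0.179 0.502 0.846
  outer loop
   vertex 0.8 1.3 3.5
   vertex 3.7 0.1 3.6
   vertex 3.9 3.4 1.6
  endloop
 endfacet
 facet normal -0.949 0.088 0.302
  outer loop
   vertex 0.8 1.3 3.5
   vertex 0.3 3.8 1.2
   vertex 0.3 1.4 1.9
  endloop
 endfacet
 facet normal -0.383 -0.921 0.062
  outer loop
   vertex 0.8 1.3 3.5
   vertex 0.3 1.4 1.9
   vertex 3.7 0.1 3.6
  endloop
 endfacet
 facet normal 0.664 -0.417 -0.621
  outer loop
   vertex 2.9 3.0 0.8
   vertex 3.9 3.4 1.6
   vertex 3.7 0.1 3.6
  endloop
 endfacet
 facet normal 0.371 0.557 -0.743
  outer loop
   vertex 2.9 3.0 0.8
   vertex 1.3 3.4 0.3
   vertex 3.9 3.4 1.6
  endloop
 endfacet
 facet normal 0.107 -0.675 -0.730
  outer loop
   vertex 2.9 3.0 0.8
   vertex 3.7 0.1 3.6
   vertex 0.3 1.4 1.9
  endloop
 endfacet
 facet normal 0.076 -0.646 -0.760
  outer loop
   vertex 2.9 3.0 0.8
   vertex 0.3 1.4 1.9
   vertex 1.3 3.4 0.3
  endloop
 endfacet
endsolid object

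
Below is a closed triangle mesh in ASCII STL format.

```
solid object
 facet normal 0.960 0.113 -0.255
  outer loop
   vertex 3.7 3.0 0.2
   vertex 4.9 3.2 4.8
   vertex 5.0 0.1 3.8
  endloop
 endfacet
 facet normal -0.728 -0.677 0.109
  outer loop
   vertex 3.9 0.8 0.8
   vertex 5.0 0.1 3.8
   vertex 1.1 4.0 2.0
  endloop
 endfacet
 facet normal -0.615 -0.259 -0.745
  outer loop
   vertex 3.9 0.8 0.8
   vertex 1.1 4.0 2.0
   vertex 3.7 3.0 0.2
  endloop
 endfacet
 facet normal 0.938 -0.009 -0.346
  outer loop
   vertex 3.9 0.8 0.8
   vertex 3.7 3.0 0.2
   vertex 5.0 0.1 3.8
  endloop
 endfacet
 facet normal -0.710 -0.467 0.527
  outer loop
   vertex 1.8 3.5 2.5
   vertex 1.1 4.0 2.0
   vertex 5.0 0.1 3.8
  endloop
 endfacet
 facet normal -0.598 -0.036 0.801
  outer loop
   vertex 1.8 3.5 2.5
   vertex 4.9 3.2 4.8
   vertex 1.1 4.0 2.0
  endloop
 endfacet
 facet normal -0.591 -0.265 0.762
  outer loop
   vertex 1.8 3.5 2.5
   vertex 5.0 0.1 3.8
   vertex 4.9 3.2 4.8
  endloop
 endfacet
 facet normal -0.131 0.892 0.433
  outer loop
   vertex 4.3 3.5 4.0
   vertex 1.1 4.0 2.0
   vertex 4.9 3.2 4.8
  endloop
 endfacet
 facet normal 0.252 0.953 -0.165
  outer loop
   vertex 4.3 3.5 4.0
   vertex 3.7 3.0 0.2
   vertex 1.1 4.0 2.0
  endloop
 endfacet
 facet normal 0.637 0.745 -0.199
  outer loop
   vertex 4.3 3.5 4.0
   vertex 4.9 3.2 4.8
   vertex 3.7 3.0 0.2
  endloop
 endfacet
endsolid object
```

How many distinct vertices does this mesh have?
7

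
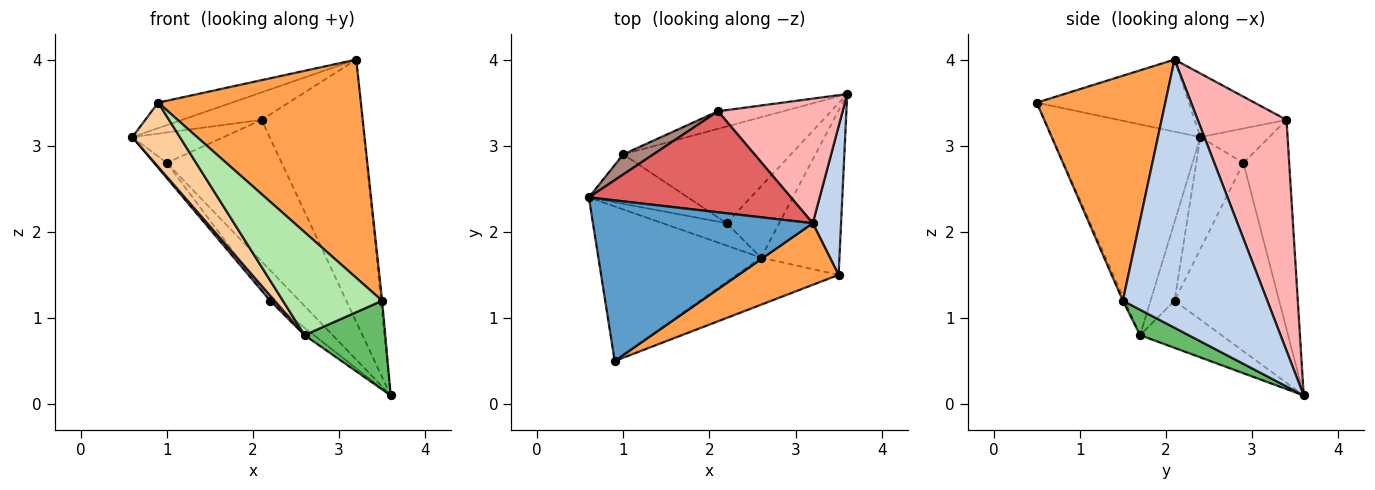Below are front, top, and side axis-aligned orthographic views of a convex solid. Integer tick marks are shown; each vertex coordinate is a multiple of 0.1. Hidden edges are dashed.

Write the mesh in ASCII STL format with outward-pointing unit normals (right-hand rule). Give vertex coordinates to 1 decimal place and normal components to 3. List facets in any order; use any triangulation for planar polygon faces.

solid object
 facet normal -0.308 0.149 0.940
  outer loop
   vertex 3.2 2.1 4.0
   vertex 0.6 2.4 3.1
   vertex 0.9 0.5 3.5
  endloop
 endfacet
 facet normal 0.994 0.008 0.105
  outer loop
   vertex 3.5 1.5 1.2
   vertex 3.6 3.6 0.1
   vertex 3.2 2.1 4.0
  endloop
 endfacet
 facet normal 0.521 -0.821 0.232
  outer loop
   vertex 3.5 1.5 1.2
   vertex 3.2 2.1 4.0
   vertex 0.9 0.5 3.5
  endloop
 endfacet
 facet normal -0.767 -0.246 -0.592
  outer loop
   vertex 2.6 1.7 0.8
   vertex 0.9 0.5 3.5
   vertex 0.6 2.4 3.1
  endloop
 endfacet
 facet normal 0.275 -0.456 -0.846
  outer loop
   vertex 2.6 1.7 0.8
   vertex 3.6 3.6 0.1
   vertex 3.5 1.5 1.2
  endloop
 endfacet
 facet normal -0.018 -0.910 -0.415
  outer loop
   vertex 2.6 1.7 0.8
   vertex 3.5 1.5 1.2
   vertex 0.9 0.5 3.5
  endloop
 endfacet
 facet normal -0.291 0.251 0.923
  outer loop
   vertex 2.1 3.4 3.3
   vertex 0.6 2.4 3.1
   vertex 3.2 2.1 4.0
  endloop
 endfacet
 facet normal 0.622 0.707 0.336
  outer loop
   vertex 2.1 3.4 3.3
   vertex 3.2 2.1 4.0
   vertex 3.6 3.6 0.1
  endloop
 endfacet
 facet normal -0.768 -0.144 -0.624
  outer loop
   vertex 2.2 2.1 1.2
   vertex 2.6 1.7 0.8
   vertex 0.6 2.4 3.1
  endloop
 endfacet
 facet normal -0.666 0.077 -0.742
  outer loop
   vertex 2.2 2.1 1.2
   vertex 3.6 3.6 0.1
   vertex 2.6 1.7 0.8
  endloop
 endfacet
 facet normal -0.533 0.706 0.466
  outer loop
   vertex 1.0 2.9 2.8
   vertex 0.6 2.4 3.1
   vertex 2.1 3.4 3.3
  endloop
 endfacet
 facet normal -0.367 0.923 -0.115
  outer loop
   vertex 1.0 2.9 2.8
   vertex 2.1 3.4 3.3
   vertex 3.6 3.6 0.1
  endloop
 endfacet
 facet normal -0.734 0.198 -0.649
  outer loop
   vertex 1.0 2.9 2.8
   vertex 2.2 2.1 1.2
   vertex 0.6 2.4 3.1
  endloop
 endfacet
 facet normal -0.731 0.205 -0.651
  outer loop
   vertex 1.0 2.9 2.8
   vertex 3.6 3.6 0.1
   vertex 2.2 2.1 1.2
  endloop
 endfacet
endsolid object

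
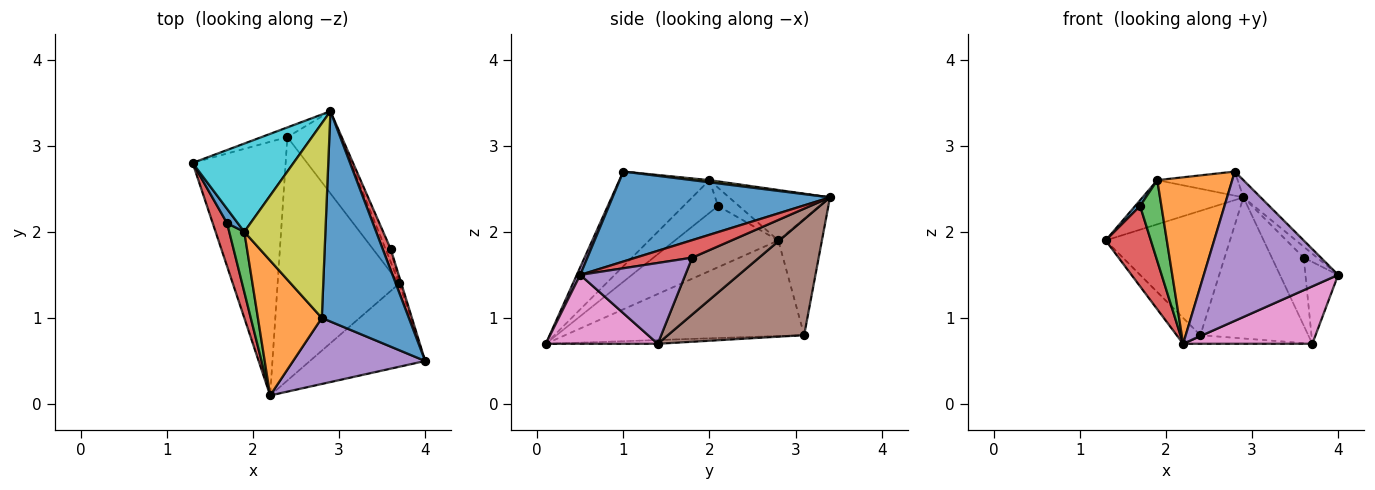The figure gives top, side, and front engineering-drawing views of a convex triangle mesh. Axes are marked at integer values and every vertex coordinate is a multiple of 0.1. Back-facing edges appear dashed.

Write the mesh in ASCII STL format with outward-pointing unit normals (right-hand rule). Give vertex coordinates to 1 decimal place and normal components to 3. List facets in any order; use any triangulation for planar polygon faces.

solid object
 facet normal 0.718 0.057 0.694
  outer loop
   vertex 2.8 1.0 2.7
   vertex 4.0 0.5 1.5
   vertex 2.9 3.4 2.4
  endloop
 endfacet
 facet normal -0.330 0.941 -0.073
  outer loop
   vertex 2.4 3.1 0.8
   vertex 1.3 2.8 1.9
   vertex 2.9 3.4 2.4
  endloop
 endfacet
 facet normal -0.715 0.071 -0.696
  outer loop
   vertex 2.2 0.1 0.7
   vertex 1.3 2.8 1.9
   vertex 2.4 3.1 0.8
  endloop
 endfacet
 facet normal -0.896 -0.392 0.210
  outer loop
   vertex 2.2 0.1 0.7
   vertex 1.7 2.1 2.3
   vertex 1.3 2.8 1.9
  endloop
 endfacet
 facet normal 0.023 -0.914 0.404
  outer loop
   vertex 2.2 0.1 0.7
   vertex 4.0 0.5 1.5
   vertex 2.8 1.0 2.7
  endloop
 endfacet
 facet normal 0.737 0.584 -0.340
  outer loop
   vertex 3.7 1.4 0.7
   vertex 2.4 3.1 0.8
   vertex 2.9 3.4 2.4
  endloop
 endfacet
 facet normal 0.441 -0.509 -0.739
  outer loop
   vertex 3.7 1.4 0.7
   vertex 4.0 0.5 1.5
   vertex 2.2 0.1 0.7
  endloop
 endfacet
 facet normal -0.031 0.035 -0.999
  outer loop
   vertex 3.7 1.4 0.7
   vertex 2.2 0.1 0.7
   vertex 2.4 3.1 0.8
  endloop
 endfacet
 facet normal 0.026 0.123 0.992
  outer loop
   vertex 1.9 2.0 2.6
   vertex 2.8 1.0 2.7
   vertex 2.9 3.4 2.4
  endloop
 endfacet
 facet normal -0.408 0.408 0.816
  outer loop
   vertex 1.9 2.0 2.6
   vertex 2.9 3.4 2.4
   vertex 1.3 2.8 1.9
  endloop
 endfacet
 facet normal -0.845 -0.199 0.497
  outer loop
   vertex 1.9 2.0 2.6
   vertex 1.3 2.8 1.9
   vertex 1.7 2.1 2.3
  endloop
 endfacet
 facet normal -0.682 -0.568 0.460
  outer loop
   vertex 1.9 2.0 2.6
   vertex 2.2 0.1 0.7
   vertex 2.8 1.0 2.7
  endloop
 endfacet
 facet normal -0.792 -0.490 0.365
  outer loop
   vertex 1.9 2.0 2.6
   vertex 1.7 2.1 2.3
   vertex 2.2 0.1 0.7
  endloop
 endfacet
 facet normal 0.889 0.211 0.407
  outer loop
   vertex 3.6 1.8 1.7
   vertex 2.9 3.4 2.4
   vertex 4.0 0.5 1.5
  endloop
 endfacet
 facet normal 0.954 0.297 -0.023
  outer loop
   vertex 3.6 1.8 1.7
   vertex 4.0 0.5 1.5
   vertex 3.7 1.4 0.7
  endloop
 endfacet
 facet normal 0.899 0.429 -0.082
  outer loop
   vertex 3.6 1.8 1.7
   vertex 3.7 1.4 0.7
   vertex 2.9 3.4 2.4
  endloop
 endfacet
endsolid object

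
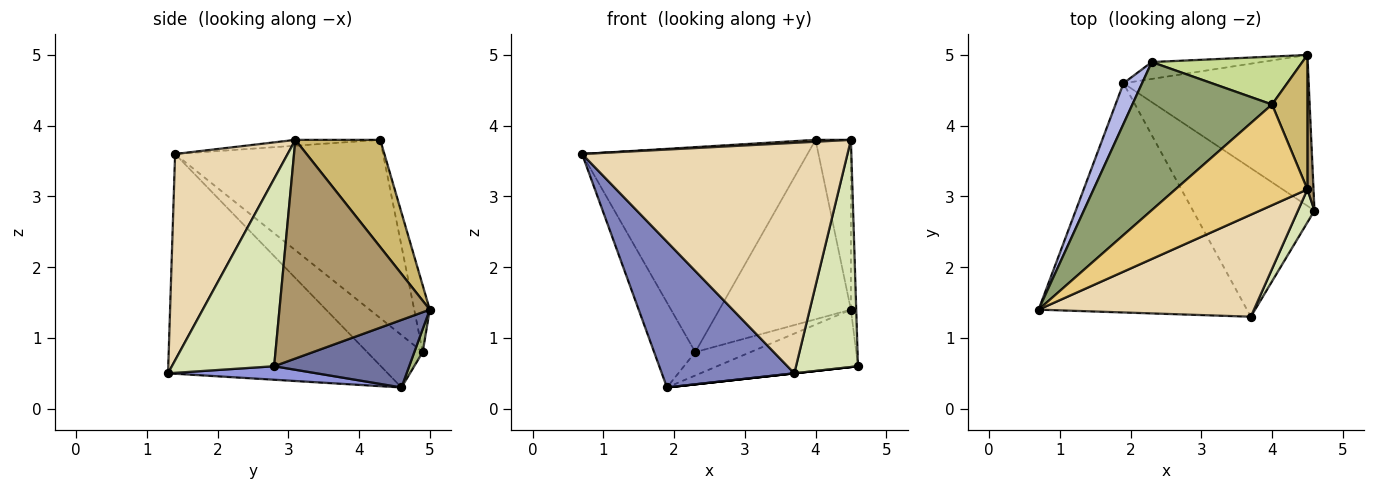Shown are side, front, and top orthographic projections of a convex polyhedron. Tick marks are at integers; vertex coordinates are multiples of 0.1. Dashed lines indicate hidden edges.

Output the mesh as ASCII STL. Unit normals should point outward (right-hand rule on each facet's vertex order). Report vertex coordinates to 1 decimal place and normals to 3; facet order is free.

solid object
 facet normal 0.323 0.336 -0.885
  outer loop
   vertex 4.5 5.0 1.4
   vertex 4.6 2.8 0.6
   vertex 1.9 4.6 0.3
  endloop
 endfacet
 facet normal -0.665 -0.401 -0.630
  outer loop
   vertex 3.7 1.3 0.5
   vertex 0.7 1.4 3.6
   vertex 1.9 4.6 0.3
  endloop
 endfacet
 facet normal 0.110 0.000 -0.994
  outer loop
   vertex 3.7 1.3 0.5
   vertex 1.9 4.6 0.3
   vertex 4.6 2.8 0.6
  endloop
 endfacet
 facet normal -0.773 0.573 0.274
  outer loop
   vertex 2.3 4.9 0.8
   vertex 1.9 4.6 0.3
   vertex 0.7 1.4 3.6
  endloop
 endfacet
 facet normal -0.599 0.649 0.469
  outer loop
   vertex 2.3 4.9 0.8
   vertex 0.7 1.4 3.6
   vertex 4.0 4.3 3.8
  endloop
 endfacet
 facet normal 0.122 0.805 -0.580
  outer loop
   vertex 2.3 4.9 0.8
   vertex 4.5 5.0 1.4
   vertex 1.9 4.6 0.3
  endloop
 endfacet
 facet normal -0.114 0.960 0.256
  outer loop
   vertex 2.3 4.9 0.8
   vertex 4.0 4.3 3.8
   vertex 4.5 5.0 1.4
  endloop
 endfacet
 facet normal 0.853 -0.517 0.075
  outer loop
   vertex 4.5 3.1 3.8
   vertex 3.7 1.3 0.5
   vertex 4.6 2.8 0.6
  endloop
 endfacet
 facet normal 0.999 0.035 0.028
  outer loop
   vertex 4.5 3.1 3.8
   vertex 4.6 2.8 0.6
   vertex 4.5 5.0 1.4
  endloop
 endfacet
 facet normal 0.883 0.368 0.291
  outer loop
   vertex 4.5 3.1 3.8
   vertex 4.5 5.0 1.4
   vertex 4.0 4.3 3.8
  endloop
 endfacet
 facet normal -0.044 -0.018 0.999
  outer loop
   vertex 4.5 3.1 3.8
   vertex 4.0 4.3 3.8
   vertex 0.7 1.4 3.6
  endloop
 endfacet
 facet normal 0.362 -0.853 0.377
  outer loop
   vertex 4.5 3.1 3.8
   vertex 0.7 1.4 3.6
   vertex 3.7 1.3 0.5
  endloop
 endfacet
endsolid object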